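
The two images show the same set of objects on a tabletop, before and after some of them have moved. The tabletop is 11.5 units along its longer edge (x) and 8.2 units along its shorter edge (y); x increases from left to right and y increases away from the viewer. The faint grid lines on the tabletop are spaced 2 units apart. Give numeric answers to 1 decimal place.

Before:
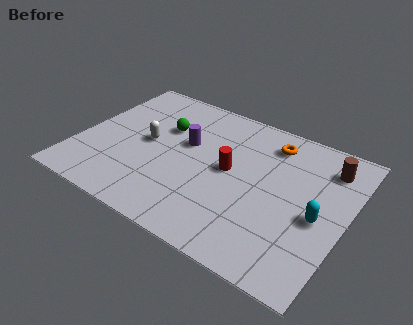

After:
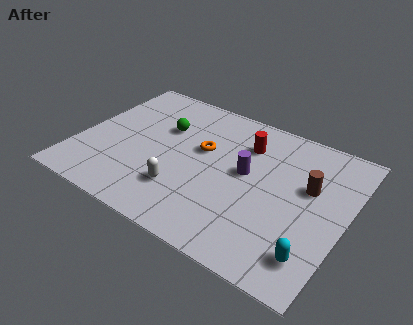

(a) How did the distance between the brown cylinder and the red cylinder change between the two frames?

-1.4

The distance was about 4.5 in the first image and 3.1 in the second, so they moved 1.4 units closer together.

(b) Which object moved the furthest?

the orange torus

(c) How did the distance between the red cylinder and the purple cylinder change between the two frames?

-0.5

They were about 2.1 units apart before and 1.6 after — 0.5 units closer together.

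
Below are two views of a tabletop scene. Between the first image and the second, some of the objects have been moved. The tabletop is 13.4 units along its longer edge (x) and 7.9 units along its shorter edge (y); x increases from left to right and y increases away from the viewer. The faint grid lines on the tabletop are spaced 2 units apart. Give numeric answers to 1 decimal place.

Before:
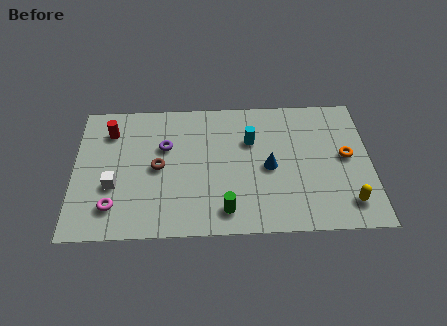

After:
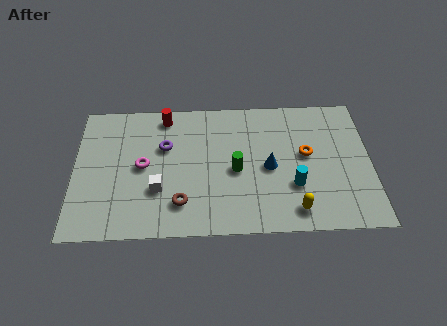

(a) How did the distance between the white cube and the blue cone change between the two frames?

-1.9

The distance was about 7.0 in the first image and 5.1 in the second, so they moved 1.9 units closer together.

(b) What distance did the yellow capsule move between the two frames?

2.4

From (12.3, 1.5) to (9.9, 1.2), the yellow capsule covered √(2.4² + 0.3²) ≈ 2.4 units.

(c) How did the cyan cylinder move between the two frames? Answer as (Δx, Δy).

(1.9, -2.7)

The cyan cylinder was at about (8.0, 5.3) and moved to about (9.9, 2.6).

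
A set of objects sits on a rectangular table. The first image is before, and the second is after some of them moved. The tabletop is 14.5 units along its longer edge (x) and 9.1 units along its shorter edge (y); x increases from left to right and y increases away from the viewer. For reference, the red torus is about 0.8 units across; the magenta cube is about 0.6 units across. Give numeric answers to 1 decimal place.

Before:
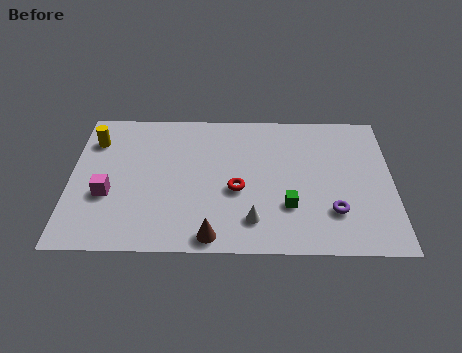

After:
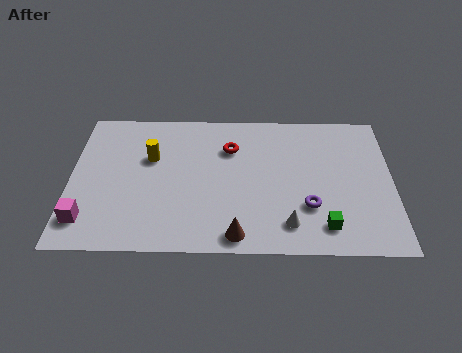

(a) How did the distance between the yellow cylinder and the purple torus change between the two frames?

-4.0

The distance was about 11.7 in the first image and 7.7 in the second, so they moved 4.0 units closer together.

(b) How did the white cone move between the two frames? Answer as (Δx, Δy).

(1.6, -0.2)

The white cone was at about (8.2, 1.9) and moved to about (9.8, 1.7).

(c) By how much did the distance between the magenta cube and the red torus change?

+2.1

They were about 5.8 units apart before and 7.9 after — 2.1 units further apart.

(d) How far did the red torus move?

2.7

The red torus was near (7.5, 3.8) before and (7.2, 6.5) after, so it travelled √(0.3² + 2.7²) ≈ 2.7 units.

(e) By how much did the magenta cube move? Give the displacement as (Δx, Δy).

(-0.9, -1.6)

From the two frames, the magenta cube sits at roughly (1.7, 3.4) before and (0.8, 1.8) after.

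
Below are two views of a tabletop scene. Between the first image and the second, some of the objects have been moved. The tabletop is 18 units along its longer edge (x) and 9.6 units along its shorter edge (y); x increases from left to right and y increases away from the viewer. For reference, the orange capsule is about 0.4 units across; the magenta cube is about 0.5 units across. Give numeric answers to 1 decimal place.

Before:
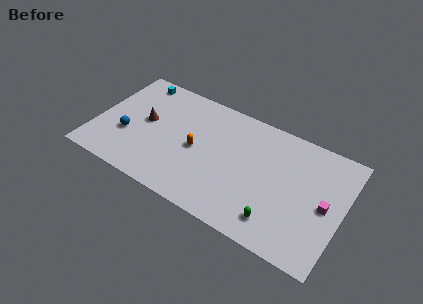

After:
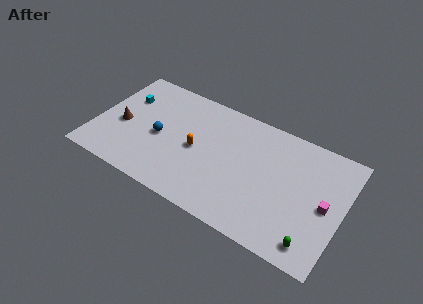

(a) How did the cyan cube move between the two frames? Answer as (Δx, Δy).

(-0.5, -1.9)

From the two frames, the cyan cube sits at roughly (2.3, 8.5) before and (1.8, 6.6) after.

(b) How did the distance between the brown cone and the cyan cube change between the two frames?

-1.1

Before: roughly 3.5 units apart; after: 2.4. That's 1.1 units closer together.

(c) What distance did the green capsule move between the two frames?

2.6

The green capsule was near (13.7, 1.8) before and (16.3, 1.4) after, so it travelled √(2.6² + 0.4²) ≈ 2.6 units.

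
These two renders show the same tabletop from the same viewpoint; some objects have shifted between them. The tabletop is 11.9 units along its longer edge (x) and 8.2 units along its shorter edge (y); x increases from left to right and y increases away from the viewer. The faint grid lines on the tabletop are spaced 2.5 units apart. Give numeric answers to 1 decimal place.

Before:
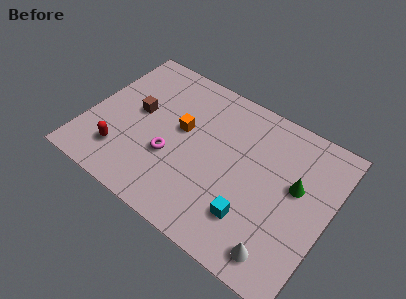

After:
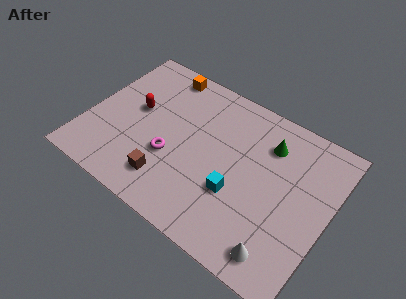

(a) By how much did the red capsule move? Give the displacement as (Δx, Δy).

(0.2, 2.7)

The red capsule was at about (2.0, 1.9) and moved to about (2.2, 4.6).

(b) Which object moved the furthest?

the brown cube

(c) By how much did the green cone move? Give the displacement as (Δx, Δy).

(-1.6, 1.4)

The green cone was at about (10.2, 4.8) and moved to about (8.6, 6.2).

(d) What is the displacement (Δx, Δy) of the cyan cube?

(-0.9, 0.8)

The cyan cube was at about (8.5, 2.1) and moved to about (7.6, 2.9).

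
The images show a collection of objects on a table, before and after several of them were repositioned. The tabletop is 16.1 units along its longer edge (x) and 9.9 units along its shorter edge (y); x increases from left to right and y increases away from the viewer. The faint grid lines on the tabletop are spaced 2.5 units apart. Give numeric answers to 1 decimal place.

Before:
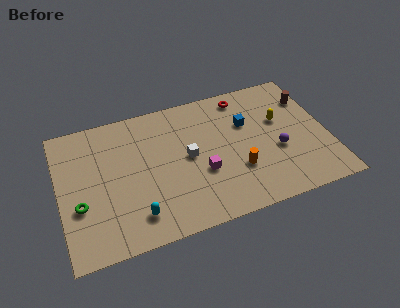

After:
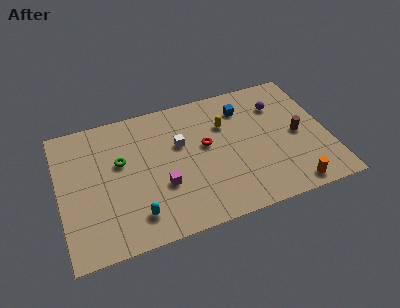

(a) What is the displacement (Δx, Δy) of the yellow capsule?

(-3.3, 0.7)

From the two frames, the yellow capsule sits at roughly (13.4, 6.1) before and (10.1, 6.8) after.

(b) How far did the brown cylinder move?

2.8

The brown cylinder was near (15.3, 7.3) before and (14.3, 4.7) after, so it travelled √(1.0² + 2.6²) ≈ 2.8 units.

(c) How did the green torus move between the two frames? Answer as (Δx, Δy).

(2.6, 2.4)

From the two frames, the green torus sits at roughly (1.1, 3.6) before and (3.7, 6.0) after.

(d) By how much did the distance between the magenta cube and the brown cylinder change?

+0.6

They were about 7.8 units apart before and 8.4 after — 0.6 units further apart.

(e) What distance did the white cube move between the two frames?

1.2

The white cube was near (7.7, 5.1) before and (7.3, 6.2) after, so it travelled √(0.4² + 1.1²) ≈ 1.2 units.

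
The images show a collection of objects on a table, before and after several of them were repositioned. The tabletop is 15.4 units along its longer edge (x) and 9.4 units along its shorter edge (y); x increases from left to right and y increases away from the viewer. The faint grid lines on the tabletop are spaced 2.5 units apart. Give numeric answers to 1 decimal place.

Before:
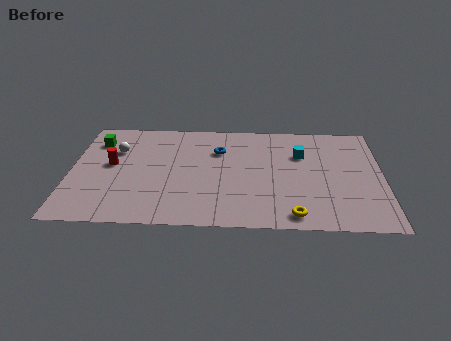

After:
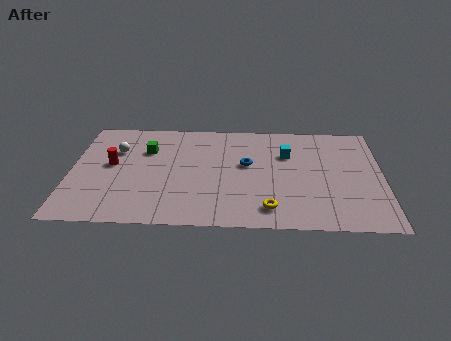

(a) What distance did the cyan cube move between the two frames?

0.7

The cyan cube was near (11.4, 6.4) before and (10.7, 6.4) after, so it travelled √(0.7² + 0.0²) ≈ 0.7 units.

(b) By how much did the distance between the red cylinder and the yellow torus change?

-1.3

They were about 9.8 units apart before and 8.5 after — 1.3 units closer together.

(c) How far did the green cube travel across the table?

2.6

The green cube was near (1.2, 7.2) before and (3.7, 6.5) after, so it travelled √(2.5² + 0.7²) ≈ 2.6 units.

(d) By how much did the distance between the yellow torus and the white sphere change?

-1.3

Before: roughly 10.3 units apart; after: 9.0. That's 1.3 units closer together.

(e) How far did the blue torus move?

1.8

The blue torus moved from about (7.3, 6.6) to (8.7, 5.4), a distance of √(1.4² + 1.2²) ≈ 1.8.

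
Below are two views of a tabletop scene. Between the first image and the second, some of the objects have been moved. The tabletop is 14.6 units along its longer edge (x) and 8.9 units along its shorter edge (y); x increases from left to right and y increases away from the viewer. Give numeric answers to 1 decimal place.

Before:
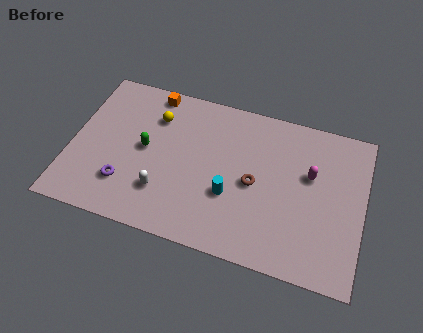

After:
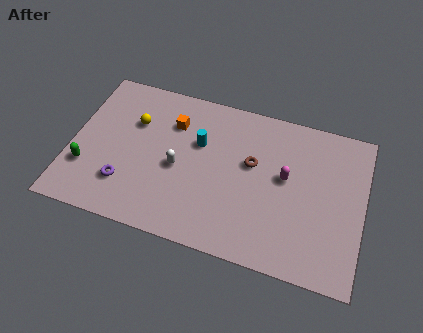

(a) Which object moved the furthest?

the green capsule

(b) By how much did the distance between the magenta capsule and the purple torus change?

-1.3

The distance was about 9.6 in the first image and 8.3 in the second, so they moved 1.3 units closer together.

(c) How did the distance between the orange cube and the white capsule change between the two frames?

-3.2

The distance was about 5.7 in the first image and 2.5 in the second, so they moved 3.2 units closer together.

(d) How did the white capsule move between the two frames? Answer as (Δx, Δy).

(0.6, 1.6)

From the two frames, the white capsule sits at roughly (4.8, 2.4) before and (5.4, 4.0) after.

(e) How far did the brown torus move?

1.1

The brown torus moved from about (9.2, 4.2) to (9.0, 5.3), a distance of √(0.2² + 1.1²) ≈ 1.1.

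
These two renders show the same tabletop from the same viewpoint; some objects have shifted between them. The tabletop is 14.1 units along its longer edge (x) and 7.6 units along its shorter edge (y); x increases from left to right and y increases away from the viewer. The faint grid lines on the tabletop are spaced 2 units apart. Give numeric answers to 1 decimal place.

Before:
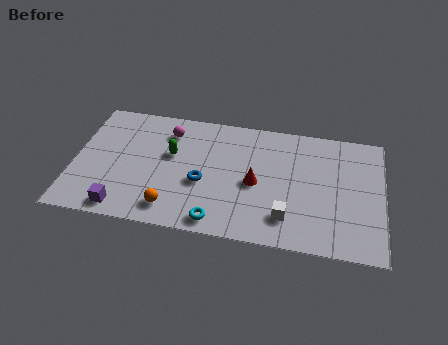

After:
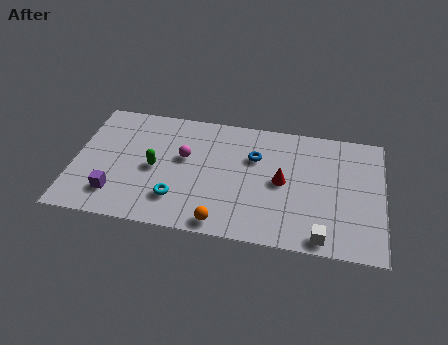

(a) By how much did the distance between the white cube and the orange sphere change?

-0.7

Before: roughly 5.2 units apart; after: 4.5. That's 0.7 units closer together.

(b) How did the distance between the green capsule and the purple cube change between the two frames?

-1.7

Before: roughly 4.2 units apart; after: 2.5. That's 1.7 units closer together.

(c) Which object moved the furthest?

the blue torus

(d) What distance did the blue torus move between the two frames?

3.0

The blue torus moved from about (5.9, 3.1) to (8.2, 5.1), a distance of √(2.3² + 2.0²) ≈ 3.0.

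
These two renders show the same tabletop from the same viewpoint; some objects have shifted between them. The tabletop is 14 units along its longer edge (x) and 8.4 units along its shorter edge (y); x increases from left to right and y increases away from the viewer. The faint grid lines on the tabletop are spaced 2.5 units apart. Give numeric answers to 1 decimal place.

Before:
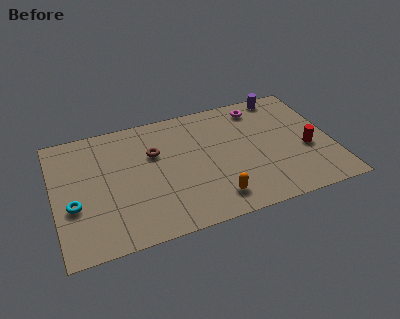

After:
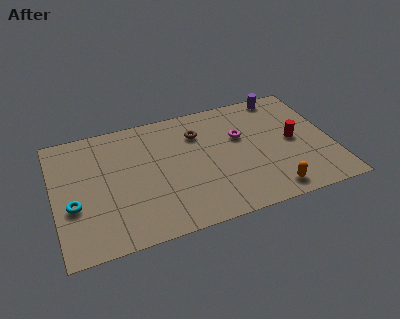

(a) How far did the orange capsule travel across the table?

2.8

The orange capsule moved from about (7.8, 1.5) to (10.6, 1.1), a distance of √(2.8² + 0.4²) ≈ 2.8.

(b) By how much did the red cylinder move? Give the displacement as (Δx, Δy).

(-0.6, 0.8)

The red cylinder was at about (12.7, 3.4) and moved to about (12.1, 4.2).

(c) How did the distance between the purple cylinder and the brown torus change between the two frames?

-2.4

Before: roughly 7.1 units apart; after: 4.7. That's 2.4 units closer together.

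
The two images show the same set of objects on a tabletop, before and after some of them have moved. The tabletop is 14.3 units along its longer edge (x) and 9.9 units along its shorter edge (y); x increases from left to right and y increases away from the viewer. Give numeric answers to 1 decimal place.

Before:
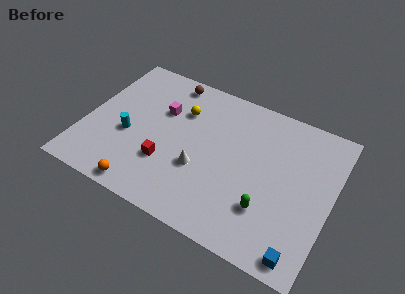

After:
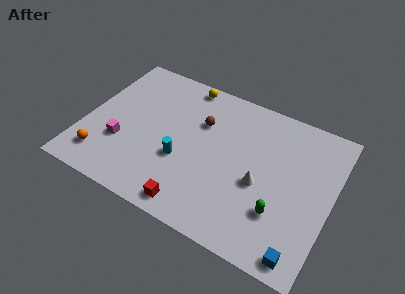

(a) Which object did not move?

the blue cube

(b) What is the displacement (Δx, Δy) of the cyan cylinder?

(3.2, -0.3)

The cyan cylinder was at about (2.6, 4.0) and moved to about (5.8, 3.7).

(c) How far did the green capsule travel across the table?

0.7

From (10.9, 2.8) to (11.6, 2.9), the green capsule covered √(0.7² + 0.1²) ≈ 0.7 units.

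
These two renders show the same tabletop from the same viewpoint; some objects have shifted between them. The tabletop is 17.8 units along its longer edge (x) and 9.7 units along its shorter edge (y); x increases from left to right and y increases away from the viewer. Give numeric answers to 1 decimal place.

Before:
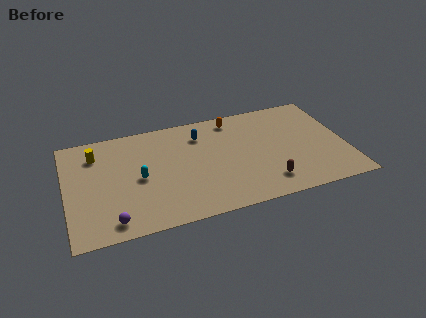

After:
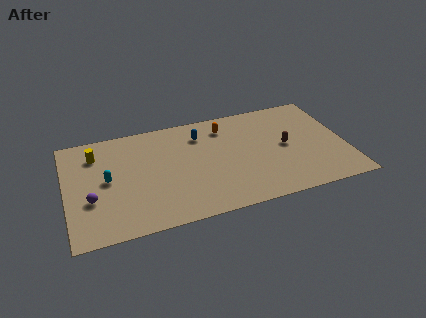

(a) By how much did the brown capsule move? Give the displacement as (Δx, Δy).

(1.5, 3.0)

The brown capsule was at about (12.5, 1.9) and moved to about (14.0, 4.9).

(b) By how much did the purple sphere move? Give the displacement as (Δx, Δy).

(-1.2, 2.2)

From the two frames, the purple sphere sits at roughly (2.7, 1.3) before and (1.5, 3.5) after.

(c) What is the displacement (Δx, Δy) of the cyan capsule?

(-2.0, 0.4)

The cyan capsule was at about (4.6, 4.6) and moved to about (2.6, 5.0).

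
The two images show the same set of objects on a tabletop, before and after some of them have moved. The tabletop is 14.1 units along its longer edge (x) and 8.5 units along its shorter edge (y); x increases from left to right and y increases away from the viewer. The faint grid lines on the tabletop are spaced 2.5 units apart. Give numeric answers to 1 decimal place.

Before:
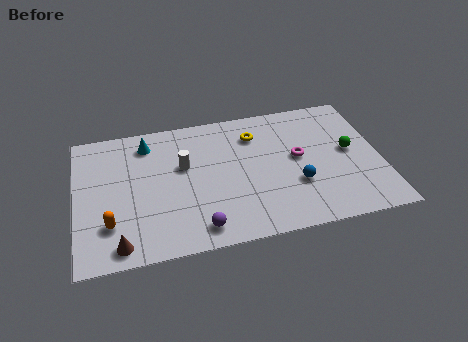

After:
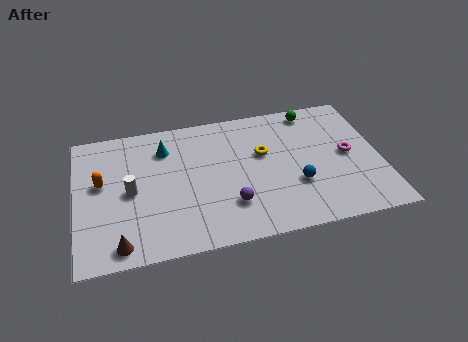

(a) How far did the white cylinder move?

2.7

The white cylinder was near (5.0, 5.2) before and (2.5, 4.1) after, so it travelled √(2.5² + 1.1²) ≈ 2.7 units.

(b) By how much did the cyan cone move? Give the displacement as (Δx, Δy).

(0.8, -0.5)

From the two frames, the cyan cone sits at roughly (3.4, 7.0) before and (4.2, 6.5) after.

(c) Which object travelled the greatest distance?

the green sphere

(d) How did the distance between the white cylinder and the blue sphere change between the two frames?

+2.1

The distance was about 5.6 in the first image and 7.7 in the second, so they moved 2.1 units further apart.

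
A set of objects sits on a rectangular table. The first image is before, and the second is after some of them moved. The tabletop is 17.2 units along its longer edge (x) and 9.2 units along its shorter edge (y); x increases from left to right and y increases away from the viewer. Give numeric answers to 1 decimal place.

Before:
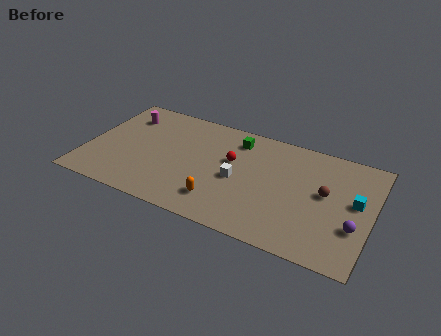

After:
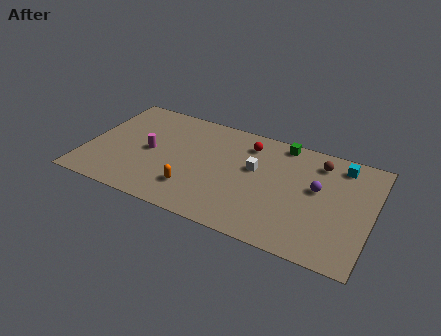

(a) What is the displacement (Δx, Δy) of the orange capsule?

(-1.7, 0.3)

The orange capsule was at about (8.4, 2.0) and moved to about (6.7, 2.3).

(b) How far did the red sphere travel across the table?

2.0

From (8.7, 5.6) to (9.5, 7.4), the red sphere covered √(0.8² + 1.8²) ≈ 2.0 units.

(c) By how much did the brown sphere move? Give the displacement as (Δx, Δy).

(-0.6, 2.4)

The brown sphere started near (14.4, 5.1) and ended near (13.8, 7.5).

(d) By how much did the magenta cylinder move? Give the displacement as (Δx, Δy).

(1.9, -2.6)

The magenta cylinder was at about (1.9, 7.1) and moved to about (3.8, 4.5).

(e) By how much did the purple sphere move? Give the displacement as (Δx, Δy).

(-2.4, 2.2)

The purple sphere started near (16.3, 3.1) and ended near (13.9, 5.3).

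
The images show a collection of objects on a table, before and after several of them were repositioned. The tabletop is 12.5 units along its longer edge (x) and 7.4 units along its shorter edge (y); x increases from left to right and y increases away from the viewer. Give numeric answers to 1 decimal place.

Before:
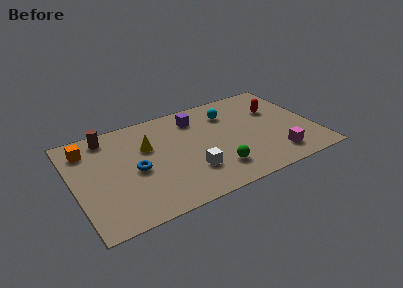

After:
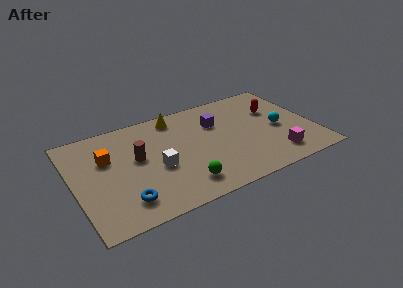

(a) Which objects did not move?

the red capsule and the magenta cube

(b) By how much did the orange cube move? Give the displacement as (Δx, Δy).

(0.9, -1.1)

From the two frames, the orange cube sits at roughly (0.9, 5.9) before and (1.8, 4.8) after.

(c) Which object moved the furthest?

the cyan sphere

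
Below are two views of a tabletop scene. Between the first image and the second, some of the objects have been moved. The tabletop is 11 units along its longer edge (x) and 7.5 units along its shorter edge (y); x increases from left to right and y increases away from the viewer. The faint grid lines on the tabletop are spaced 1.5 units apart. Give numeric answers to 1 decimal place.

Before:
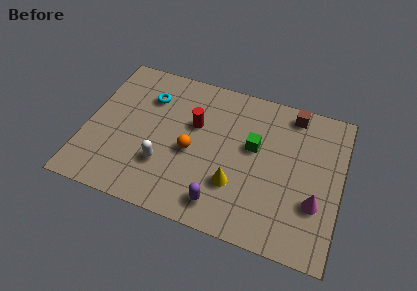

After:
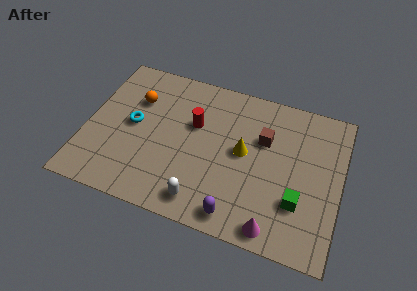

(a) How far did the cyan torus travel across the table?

1.7

From (2.5, 5.5) to (2.0, 3.9), the cyan torus covered √(0.5² + 1.6²) ≈ 1.7 units.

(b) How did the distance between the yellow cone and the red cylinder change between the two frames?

-0.8

Before: roughly 3.1 units apart; after: 2.3. That's 0.8 units closer together.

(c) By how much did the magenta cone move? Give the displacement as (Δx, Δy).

(-1.6, -1.7)

The magenta cone started near (10.0, 2.5) and ended near (8.4, 0.8).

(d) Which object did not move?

the red cylinder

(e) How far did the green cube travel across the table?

3.0

The green cube moved from about (7.2, 4.4) to (9.3, 2.3), a distance of √(2.1² + 2.1²) ≈ 3.0.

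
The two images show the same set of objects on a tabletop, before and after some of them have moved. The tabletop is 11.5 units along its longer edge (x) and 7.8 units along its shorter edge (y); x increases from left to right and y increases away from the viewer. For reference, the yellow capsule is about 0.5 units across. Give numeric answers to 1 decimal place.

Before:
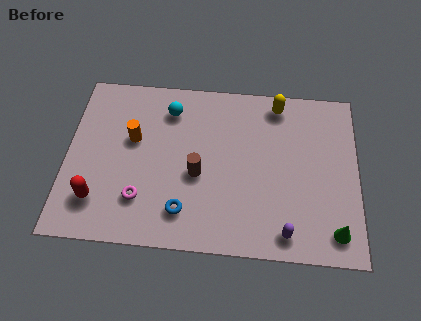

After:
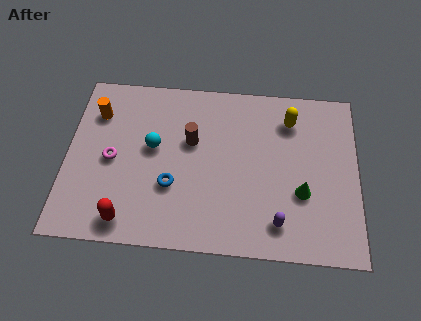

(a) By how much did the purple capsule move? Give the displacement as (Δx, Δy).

(-0.3, 0.4)

The purple capsule was at about (8.7, 1.0) and moved to about (8.4, 1.4).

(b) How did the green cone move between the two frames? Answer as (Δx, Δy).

(-1.3, 1.6)

From the two frames, the green cone sits at roughly (10.6, 1.2) before and (9.3, 2.8) after.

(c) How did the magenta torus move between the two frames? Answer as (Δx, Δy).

(-1.2, 1.7)

The magenta torus was at about (3.0, 2.0) and moved to about (1.8, 3.7).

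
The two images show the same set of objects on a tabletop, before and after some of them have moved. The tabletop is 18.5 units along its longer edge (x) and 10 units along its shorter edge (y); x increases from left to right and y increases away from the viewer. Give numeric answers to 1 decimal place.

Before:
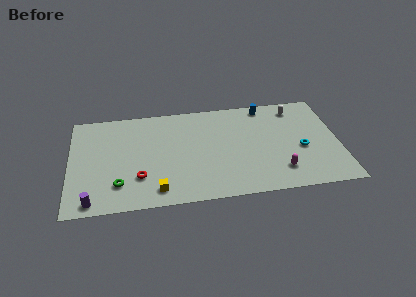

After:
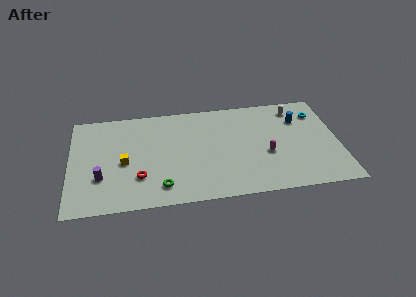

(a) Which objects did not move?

the white capsule and the red torus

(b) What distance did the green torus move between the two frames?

3.0

From (3.3, 2.4) to (6.2, 1.8), the green torus covered √(2.9² + 0.6²) ≈ 3.0 units.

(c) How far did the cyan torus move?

3.7

The cyan torus moved from about (15.9, 4.2) to (17.2, 7.7), a distance of √(1.3² + 3.5²) ≈ 3.7.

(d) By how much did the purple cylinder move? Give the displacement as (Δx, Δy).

(0.6, 2.2)

The purple cylinder started near (1.5, 1.0) and ended near (2.1, 3.2).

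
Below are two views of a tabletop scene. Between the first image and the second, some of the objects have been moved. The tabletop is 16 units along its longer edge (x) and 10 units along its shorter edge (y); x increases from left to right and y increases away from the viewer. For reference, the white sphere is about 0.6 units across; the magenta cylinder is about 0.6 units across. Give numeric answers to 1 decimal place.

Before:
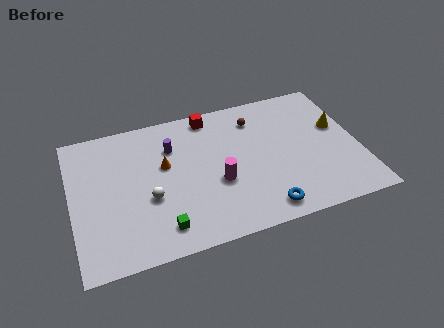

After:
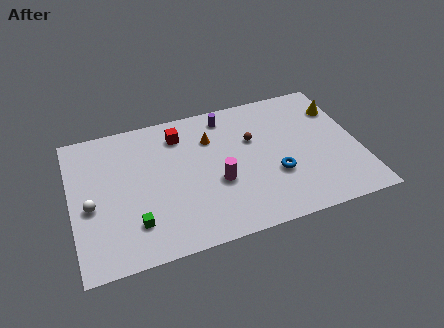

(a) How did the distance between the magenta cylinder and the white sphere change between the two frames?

+3.2

The distance was about 3.8 in the first image and 7.0 in the second, so they moved 3.2 units further apart.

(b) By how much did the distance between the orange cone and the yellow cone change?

-2.5

Before: roughly 9.8 units apart; after: 7.3. That's 2.5 units closer together.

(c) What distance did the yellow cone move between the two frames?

1.4

The yellow cone was near (15.0, 6.0) before and (15.2, 7.4) after, so it travelled √(0.2² + 1.4²) ≈ 1.4 units.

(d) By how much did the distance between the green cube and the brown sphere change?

-0.5

The distance was about 8.5 in the first image and 8.0 in the second, so they moved 0.5 units closer together.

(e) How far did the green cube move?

1.6

The green cube moved from about (4.7, 1.7) to (3.3, 2.4), a distance of √(1.4² + 0.7²) ≈ 1.6.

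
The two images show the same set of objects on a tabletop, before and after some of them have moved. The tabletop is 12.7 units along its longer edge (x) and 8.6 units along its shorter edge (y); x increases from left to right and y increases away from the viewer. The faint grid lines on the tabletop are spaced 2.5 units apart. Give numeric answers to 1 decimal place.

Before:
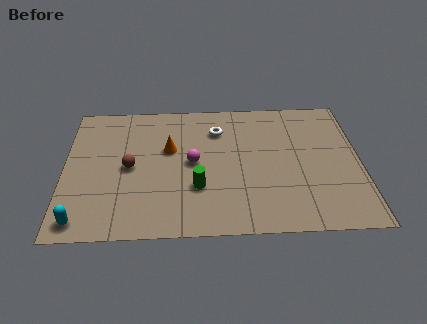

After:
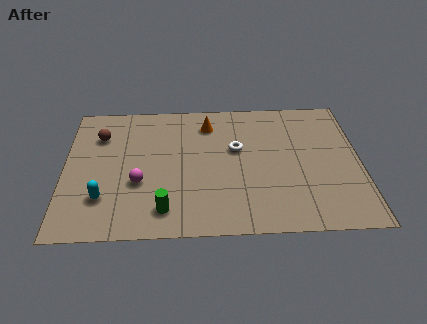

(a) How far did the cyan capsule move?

1.6

From (0.8, 1.0) to (1.7, 2.3), the cyan capsule covered √(0.9² + 1.3²) ≈ 1.6 units.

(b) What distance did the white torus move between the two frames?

1.5

The white torus was near (6.6, 6.5) before and (7.4, 5.2) after, so it travelled √(0.8² + 1.3²) ≈ 1.5 units.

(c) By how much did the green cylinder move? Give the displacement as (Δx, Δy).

(-1.4, -1.3)

The green cylinder started near (5.7, 2.8) and ended near (4.3, 1.5).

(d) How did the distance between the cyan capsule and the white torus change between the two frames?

-1.6

Before: roughly 8.0 units apart; after: 6.4. That's 1.6 units closer together.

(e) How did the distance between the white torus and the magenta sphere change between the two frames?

+2.3

Before: roughly 2.4 units apart; after: 4.7. That's 2.3 units further apart.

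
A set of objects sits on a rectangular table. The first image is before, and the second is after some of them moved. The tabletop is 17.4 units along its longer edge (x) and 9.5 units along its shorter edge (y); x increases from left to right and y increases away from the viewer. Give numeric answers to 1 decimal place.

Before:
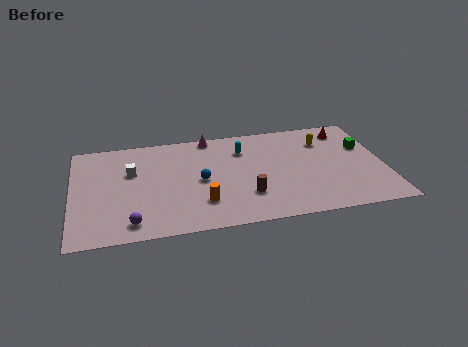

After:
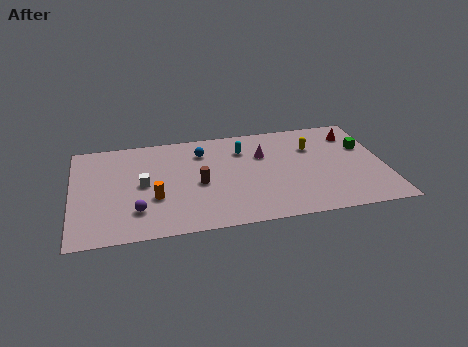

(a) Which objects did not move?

the cyan capsule and the green cube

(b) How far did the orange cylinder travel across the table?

2.8

From (7.1, 2.5) to (4.5, 3.4), the orange cylinder covered √(2.6² + 0.9²) ≈ 2.8 units.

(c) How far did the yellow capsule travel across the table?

0.9

The yellow capsule was near (14.2, 7.1) before and (13.5, 6.6) after, so it travelled √(0.7² + 0.5²) ≈ 0.9 units.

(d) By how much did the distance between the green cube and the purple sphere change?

-0.6

Before: roughly 14.0 units apart; after: 13.4. That's 0.6 units closer together.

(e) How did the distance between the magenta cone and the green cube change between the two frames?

-3.3

The distance was about 9.0 in the first image and 5.7 in the second, so they moved 3.3 units closer together.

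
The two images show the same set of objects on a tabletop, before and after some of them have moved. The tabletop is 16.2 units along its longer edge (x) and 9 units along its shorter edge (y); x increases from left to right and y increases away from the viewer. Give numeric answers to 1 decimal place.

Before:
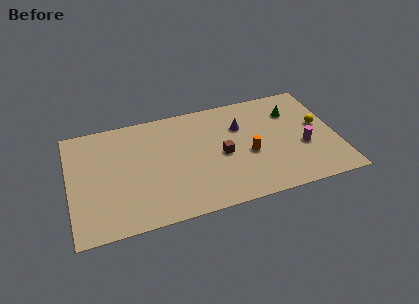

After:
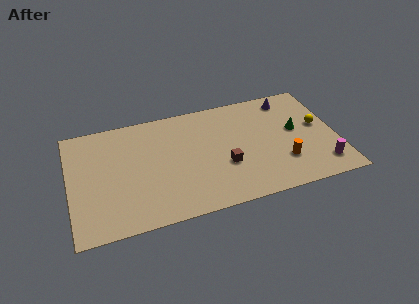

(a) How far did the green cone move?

1.6

The green cone moved from about (13.7, 6.6) to (13.8, 5.0), a distance of √(0.1² + 1.6²) ≈ 1.6.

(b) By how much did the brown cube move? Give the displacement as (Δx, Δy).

(0.1, -0.9)

From the two frames, the brown cube sits at roughly (9.2, 4.2) before and (9.3, 3.3) after.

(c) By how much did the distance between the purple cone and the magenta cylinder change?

+1.7

Before: roughly 4.5 units apart; after: 6.2. That's 1.7 units further apart.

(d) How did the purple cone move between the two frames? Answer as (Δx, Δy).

(3.1, 1.5)

The purple cone started near (10.5, 6.2) and ended near (13.6, 7.7).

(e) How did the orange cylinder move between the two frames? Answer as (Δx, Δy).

(2.0, -1.2)

The orange cylinder was at about (10.8, 3.8) and moved to about (12.8, 2.6).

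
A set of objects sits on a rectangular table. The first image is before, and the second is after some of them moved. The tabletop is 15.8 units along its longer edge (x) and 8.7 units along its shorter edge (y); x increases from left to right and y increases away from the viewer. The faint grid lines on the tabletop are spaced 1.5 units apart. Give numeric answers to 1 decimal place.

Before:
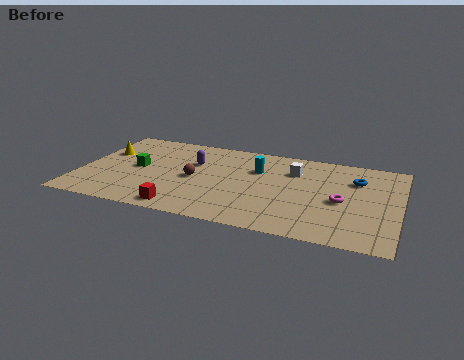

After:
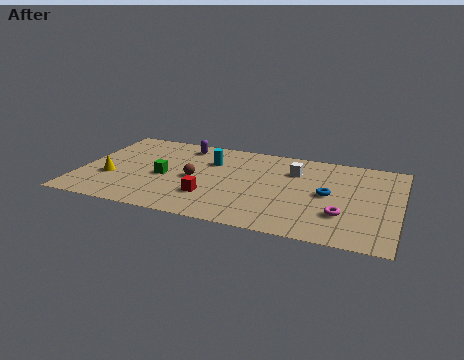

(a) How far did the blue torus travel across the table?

2.2

The blue torus was near (13.6, 6.2) before and (12.3, 4.4) after, so it travelled √(1.3² + 1.8²) ≈ 2.2 units.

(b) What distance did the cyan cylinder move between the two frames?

2.4

The cyan cylinder was near (8.7, 5.9) before and (6.3, 6.1) after, so it travelled √(2.4² + 0.2²) ≈ 2.4 units.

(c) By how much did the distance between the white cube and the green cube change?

-1.2

The distance was about 7.9 in the first image and 6.7 in the second, so they moved 1.2 units closer together.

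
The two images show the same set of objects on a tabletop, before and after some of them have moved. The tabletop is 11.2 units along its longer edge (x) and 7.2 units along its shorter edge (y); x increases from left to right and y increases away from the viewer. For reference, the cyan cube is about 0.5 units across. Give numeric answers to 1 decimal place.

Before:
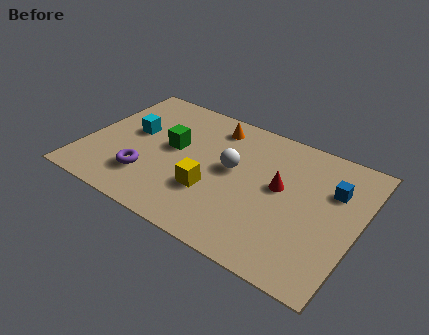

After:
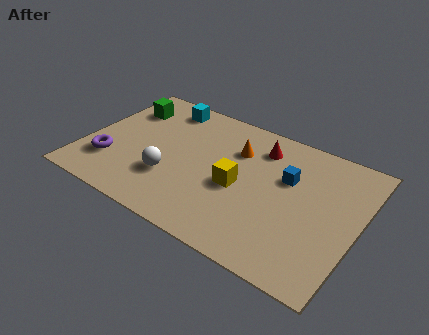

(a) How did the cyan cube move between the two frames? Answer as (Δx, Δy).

(0.9, 2.1)

From the two frames, the cyan cube sits at roughly (1.8, 4.1) before and (2.7, 6.2) after.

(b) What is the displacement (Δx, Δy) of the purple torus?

(-1.6, 0.1)

The purple torus was at about (2.8, 1.9) and moved to about (1.2, 2.0).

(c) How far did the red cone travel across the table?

2.0

From (8.0, 4.0) to (6.9, 5.7), the red cone covered √(1.1² + 1.7²) ≈ 2.0 units.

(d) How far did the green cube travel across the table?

2.7

The green cube moved from about (3.5, 4.0) to (1.2, 5.4), a distance of √(2.3² + 1.4²) ≈ 2.7.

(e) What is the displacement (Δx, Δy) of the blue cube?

(-1.8, -0.3)

The blue cube started near (10.0, 4.9) and ended near (8.2, 4.6).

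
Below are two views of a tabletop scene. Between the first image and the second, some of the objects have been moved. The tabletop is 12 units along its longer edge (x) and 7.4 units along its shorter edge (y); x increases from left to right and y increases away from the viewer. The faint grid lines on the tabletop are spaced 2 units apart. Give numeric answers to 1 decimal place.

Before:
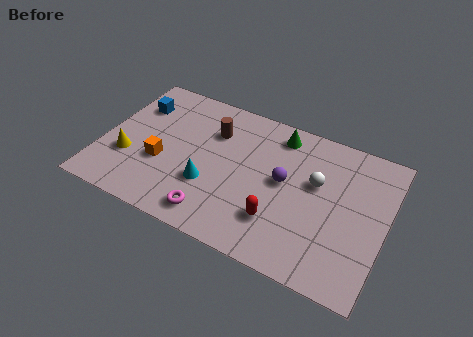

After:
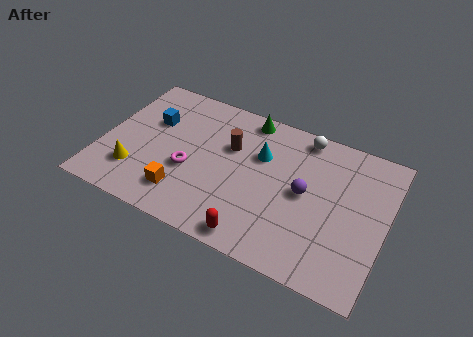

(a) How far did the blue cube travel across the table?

1.0

The blue cube moved from about (1.1, 5.4) to (1.9, 4.8), a distance of √(0.8² + 0.6²) ≈ 1.0.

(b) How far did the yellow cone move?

0.7

The yellow cone moved from about (1.2, 2.5) to (1.6, 1.9), a distance of √(0.4² + 0.6²) ≈ 0.7.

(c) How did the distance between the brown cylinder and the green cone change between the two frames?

-1.0

Before: roughly 2.9 units apart; after: 1.9. That's 1.0 units closer together.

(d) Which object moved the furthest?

the cyan cone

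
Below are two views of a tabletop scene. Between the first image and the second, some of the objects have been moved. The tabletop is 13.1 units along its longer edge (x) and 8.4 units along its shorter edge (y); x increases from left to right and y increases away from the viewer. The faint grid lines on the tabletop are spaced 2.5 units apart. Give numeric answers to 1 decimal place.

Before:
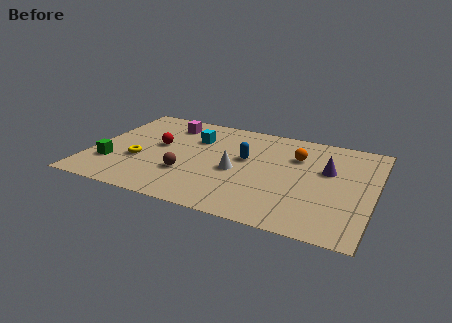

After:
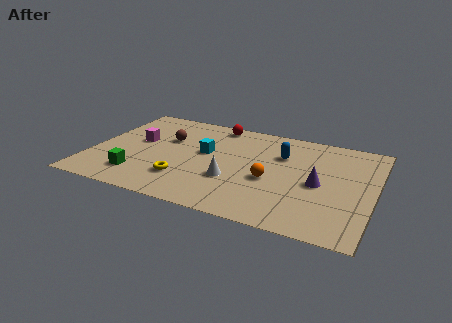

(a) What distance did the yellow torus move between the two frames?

2.4

The yellow torus was near (2.3, 3.1) before and (4.5, 2.2) after, so it travelled √(2.2² + 0.9²) ≈ 2.4 units.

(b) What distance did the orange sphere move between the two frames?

2.6

From (9.4, 5.9) to (8.4, 3.5), the orange sphere covered √(1.0² + 2.4²) ≈ 2.6 units.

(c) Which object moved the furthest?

the red sphere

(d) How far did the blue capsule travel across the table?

1.8

From (7.1, 4.9) to (8.7, 5.8), the blue capsule covered √(1.6² + 0.9²) ≈ 1.8 units.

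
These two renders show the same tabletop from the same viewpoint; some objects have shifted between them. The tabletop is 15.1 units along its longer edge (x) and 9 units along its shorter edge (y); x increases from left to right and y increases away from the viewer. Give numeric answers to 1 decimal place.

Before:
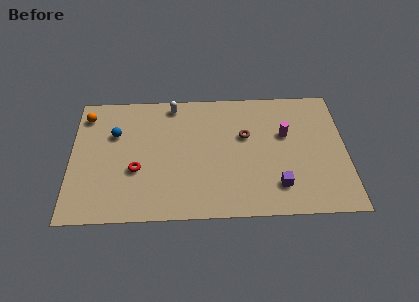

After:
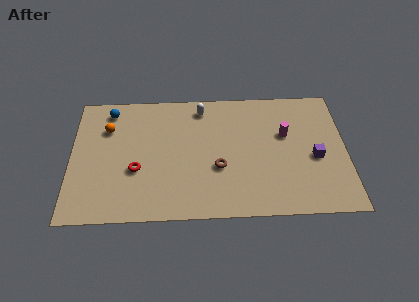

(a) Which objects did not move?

the magenta cylinder and the red torus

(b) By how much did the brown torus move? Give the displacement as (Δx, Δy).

(-1.5, -2.2)

The brown torus was at about (9.6, 5.6) and moved to about (8.1, 3.4).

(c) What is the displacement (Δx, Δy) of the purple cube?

(2.1, 1.9)

From the two frames, the purple cube sits at roughly (11.3, 2.0) before and (13.4, 3.9) after.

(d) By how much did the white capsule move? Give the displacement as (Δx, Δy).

(1.6, -0.3)

From the two frames, the white capsule sits at roughly (5.6, 8.0) before and (7.2, 7.7) after.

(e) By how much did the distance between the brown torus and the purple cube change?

+1.3

They were about 4.0 units apart before and 5.3 after — 1.3 units further apart.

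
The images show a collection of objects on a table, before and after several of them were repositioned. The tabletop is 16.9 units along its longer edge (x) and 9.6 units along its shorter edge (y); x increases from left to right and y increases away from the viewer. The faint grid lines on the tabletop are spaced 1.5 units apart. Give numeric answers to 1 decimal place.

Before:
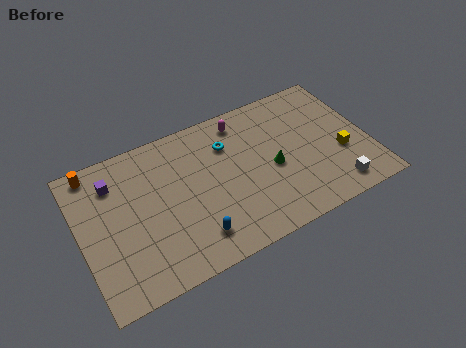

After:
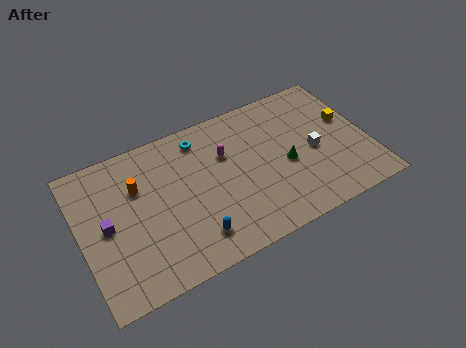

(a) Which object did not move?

the blue capsule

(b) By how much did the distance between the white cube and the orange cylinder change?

-4.7

The distance was about 15.1 in the first image and 10.4 in the second, so they moved 4.7 units closer together.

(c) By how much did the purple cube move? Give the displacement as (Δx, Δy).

(-0.7, -2.6)

From the two frames, the purple cube sits at roughly (2.2, 7.4) before and (1.5, 4.8) after.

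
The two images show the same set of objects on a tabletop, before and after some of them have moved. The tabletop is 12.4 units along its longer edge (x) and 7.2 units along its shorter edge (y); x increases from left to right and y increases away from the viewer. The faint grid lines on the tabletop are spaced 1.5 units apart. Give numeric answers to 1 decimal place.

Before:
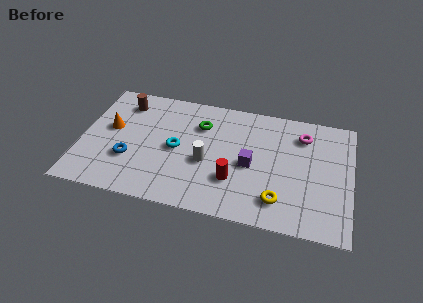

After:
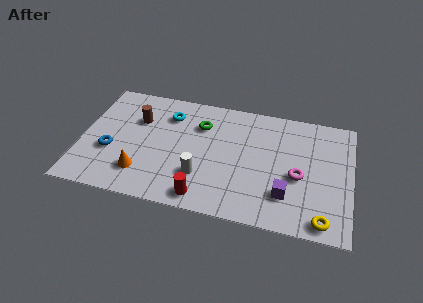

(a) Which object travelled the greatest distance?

the orange cone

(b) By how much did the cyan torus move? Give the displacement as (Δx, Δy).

(-0.5, 2.0)

From the two frames, the cyan torus sits at roughly (4.4, 3.5) before and (3.9, 5.5) after.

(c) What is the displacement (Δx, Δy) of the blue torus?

(-0.9, 0.3)

The blue torus started near (2.3, 2.4) and ended near (1.4, 2.7).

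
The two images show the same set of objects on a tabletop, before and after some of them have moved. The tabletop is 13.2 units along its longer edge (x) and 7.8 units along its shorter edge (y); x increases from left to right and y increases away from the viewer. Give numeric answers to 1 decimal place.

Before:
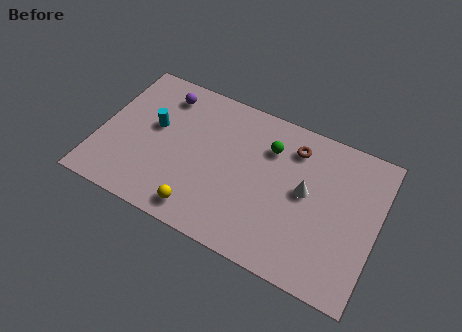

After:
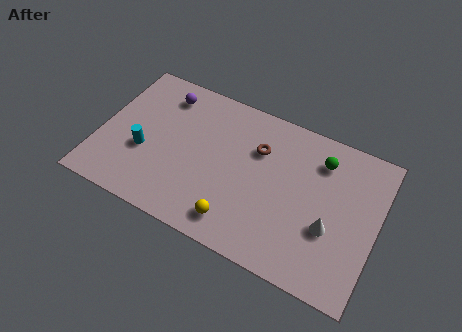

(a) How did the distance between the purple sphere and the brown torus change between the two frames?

-1.5

Before: roughly 6.3 units apart; after: 4.8. That's 1.5 units closer together.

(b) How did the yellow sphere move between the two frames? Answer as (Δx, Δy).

(1.7, 0.2)

The yellow sphere started near (5.2, 1.1) and ended near (6.9, 1.3).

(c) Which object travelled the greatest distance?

the green sphere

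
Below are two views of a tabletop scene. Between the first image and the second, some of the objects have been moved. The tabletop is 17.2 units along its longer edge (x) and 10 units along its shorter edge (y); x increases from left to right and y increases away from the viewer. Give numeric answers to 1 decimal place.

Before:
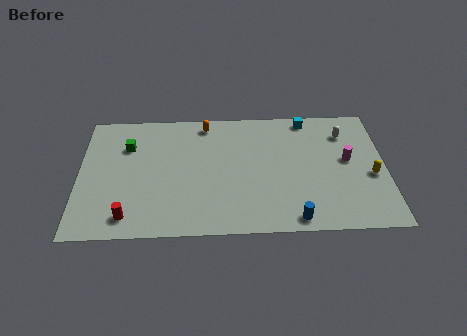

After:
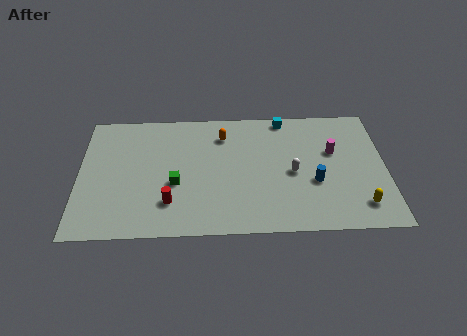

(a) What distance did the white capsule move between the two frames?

4.3

From (15.0, 7.7) to (12.0, 4.6), the white capsule covered √(3.0² + 3.1²) ≈ 4.3 units.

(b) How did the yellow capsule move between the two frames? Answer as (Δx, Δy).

(-0.7, -2.3)

The yellow capsule started near (16.4, 4.2) and ended near (15.7, 1.9).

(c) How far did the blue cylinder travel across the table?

3.0

From (12.0, 1.0) to (13.2, 3.8), the blue cylinder covered √(1.2² + 2.8²) ≈ 3.0 units.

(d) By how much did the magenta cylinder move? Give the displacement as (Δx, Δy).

(-0.8, 0.7)

From the two frames, the magenta cylinder sits at roughly (15.1, 5.5) before and (14.3, 6.2) after.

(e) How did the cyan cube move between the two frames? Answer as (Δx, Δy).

(-1.3, 0.1)

The cyan cube started near (12.9, 9.0) and ended near (11.6, 9.1).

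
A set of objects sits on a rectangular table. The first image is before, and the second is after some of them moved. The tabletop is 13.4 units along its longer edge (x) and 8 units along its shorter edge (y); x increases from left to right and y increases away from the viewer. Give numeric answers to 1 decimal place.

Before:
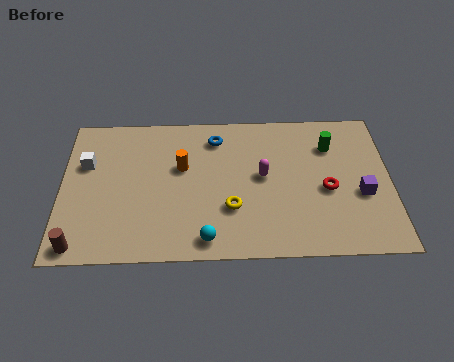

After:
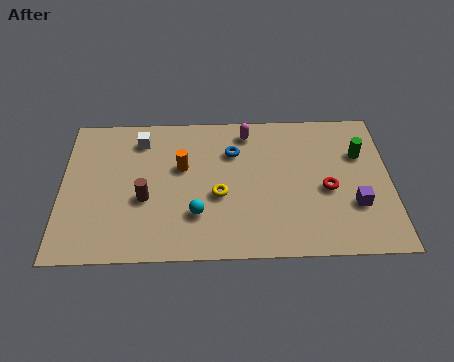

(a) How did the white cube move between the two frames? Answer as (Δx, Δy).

(2.2, 1.3)

The white cube was at about (1.0, 5.2) and moved to about (3.2, 6.5).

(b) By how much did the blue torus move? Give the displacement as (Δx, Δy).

(0.7, -0.8)

The blue torus was at about (6.3, 6.5) and moved to about (7.0, 5.7).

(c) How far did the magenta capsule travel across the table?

2.6

The magenta capsule was near (8.2, 4.3) before and (7.6, 6.8) after, so it travelled √(0.6² + 2.5²) ≈ 2.6 units.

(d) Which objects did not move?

the orange cylinder and the red torus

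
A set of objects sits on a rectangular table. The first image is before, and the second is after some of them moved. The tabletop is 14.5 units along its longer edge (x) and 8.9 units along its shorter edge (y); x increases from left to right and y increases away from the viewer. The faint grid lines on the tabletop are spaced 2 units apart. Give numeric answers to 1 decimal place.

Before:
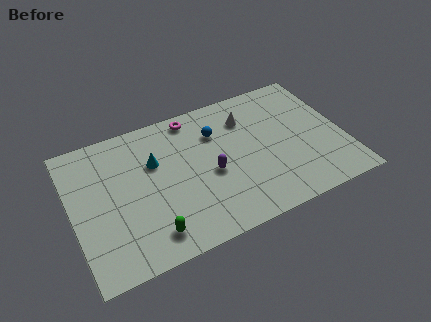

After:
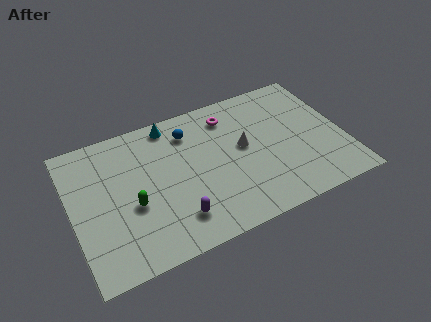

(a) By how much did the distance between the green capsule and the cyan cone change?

+0.6

The distance was about 4.4 in the first image and 5.0 in the second, so they moved 0.6 units further apart.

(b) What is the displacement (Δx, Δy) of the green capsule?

(-0.7, 2.1)

The green capsule was at about (3.8, 1.5) and moved to about (3.1, 3.6).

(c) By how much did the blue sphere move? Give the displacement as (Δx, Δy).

(-1.4, 0.6)

The blue sphere was at about (7.9, 6.4) and moved to about (6.5, 7.0).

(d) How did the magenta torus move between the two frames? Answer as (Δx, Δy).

(1.9, -0.7)

The magenta torus started near (6.8, 7.9) and ended near (8.7, 7.2).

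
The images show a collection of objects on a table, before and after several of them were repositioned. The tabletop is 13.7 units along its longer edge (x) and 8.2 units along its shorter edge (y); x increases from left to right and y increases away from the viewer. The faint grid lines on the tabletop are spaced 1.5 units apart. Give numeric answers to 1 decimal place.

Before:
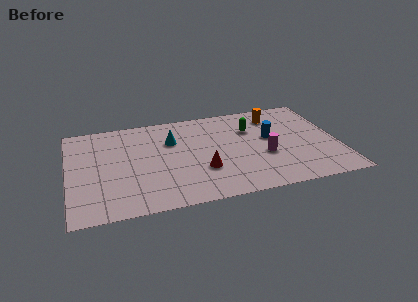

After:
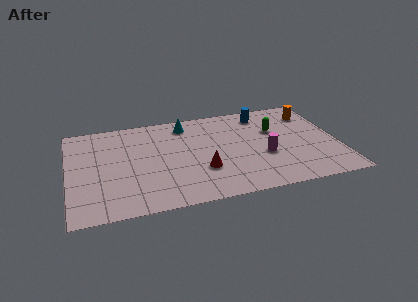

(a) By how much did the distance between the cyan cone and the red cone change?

+1.0

They were about 3.2 units apart before and 4.2 after — 1.0 units further apart.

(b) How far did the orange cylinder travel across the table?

1.9

From (10.7, 6.6) to (12.6, 6.4), the orange cylinder covered √(1.9² + 0.2²) ≈ 1.9 units.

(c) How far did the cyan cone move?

1.5

From (5.3, 5.6) to (6.1, 6.9), the cyan cone covered √(0.8² + 1.3²) ≈ 1.5 units.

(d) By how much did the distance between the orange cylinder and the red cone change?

+1.4

The distance was about 5.6 in the first image and 7.0 in the second, so they moved 1.4 units further apart.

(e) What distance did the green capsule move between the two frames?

1.3

The green capsule moved from about (9.4, 5.7) to (10.6, 5.3), a distance of √(1.2² + 0.4²) ≈ 1.3.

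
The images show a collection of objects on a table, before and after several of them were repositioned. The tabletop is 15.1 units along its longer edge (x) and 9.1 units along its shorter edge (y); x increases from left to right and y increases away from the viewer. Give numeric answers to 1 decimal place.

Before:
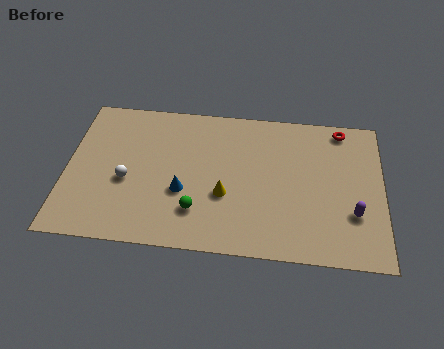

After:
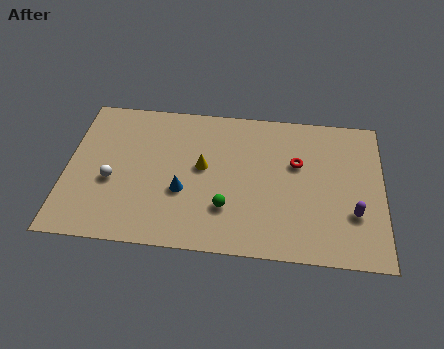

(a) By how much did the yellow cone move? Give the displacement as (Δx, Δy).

(-1.1, 1.6)

The yellow cone started near (7.6, 3.4) and ended near (6.5, 5.0).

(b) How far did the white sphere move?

0.7

The white sphere was near (2.9, 3.8) before and (2.2, 3.7) after, so it travelled √(0.7² + 0.1²) ≈ 0.7 units.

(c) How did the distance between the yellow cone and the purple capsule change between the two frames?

+1.4

They were about 6.1 units apart before and 7.5 after — 1.4 units further apart.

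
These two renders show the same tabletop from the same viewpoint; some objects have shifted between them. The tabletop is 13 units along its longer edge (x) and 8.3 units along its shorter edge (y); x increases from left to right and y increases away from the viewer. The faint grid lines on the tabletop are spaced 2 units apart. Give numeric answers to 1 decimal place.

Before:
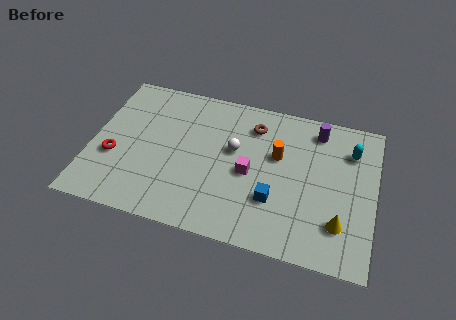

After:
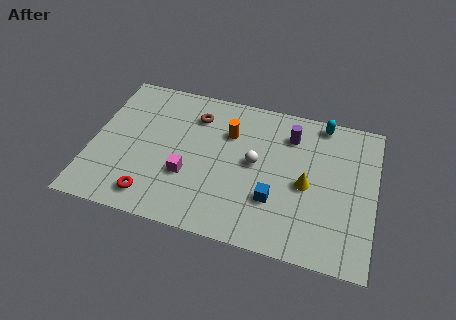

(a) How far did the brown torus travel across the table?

2.7

From (7.3, 6.5) to (4.6, 6.4), the brown torus covered √(2.7² + 0.1²) ≈ 2.7 units.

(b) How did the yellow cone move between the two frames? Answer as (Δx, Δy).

(-1.6, 1.7)

The yellow cone started near (11.5, 2.1) and ended near (9.9, 3.8).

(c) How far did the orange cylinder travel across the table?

2.4

The orange cylinder was near (8.5, 5.1) before and (6.2, 5.8) after, so it travelled √(2.3² + 0.7²) ≈ 2.4 units.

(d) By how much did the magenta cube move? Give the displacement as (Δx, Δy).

(-2.8, -0.9)

The magenta cube was at about (7.3, 3.8) and moved to about (4.5, 2.9).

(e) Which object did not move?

the blue cube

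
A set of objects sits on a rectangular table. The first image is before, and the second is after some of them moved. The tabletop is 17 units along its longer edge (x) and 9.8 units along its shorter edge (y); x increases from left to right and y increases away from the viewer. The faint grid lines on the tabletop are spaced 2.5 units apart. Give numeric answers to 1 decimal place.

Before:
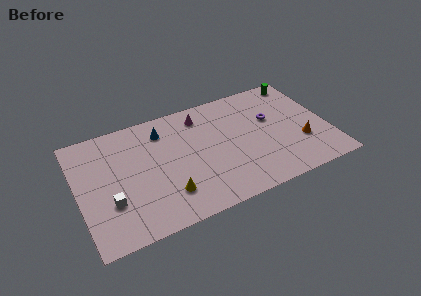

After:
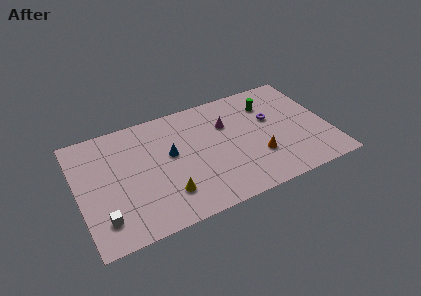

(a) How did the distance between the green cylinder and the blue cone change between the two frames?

-2.5

The distance was about 9.7 in the first image and 7.2 in the second, so they moved 2.5 units closer together.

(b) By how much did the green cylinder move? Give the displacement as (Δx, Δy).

(-2.4, -1.3)

The green cylinder was at about (15.7, 8.7) and moved to about (13.3, 7.4).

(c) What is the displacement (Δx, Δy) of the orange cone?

(-3.0, -0.1)

From the two frames, the orange cone sits at roughly (15.0, 3.2) before and (12.0, 3.1) after.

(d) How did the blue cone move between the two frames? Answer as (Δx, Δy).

(0.3, -2.2)

From the two frames, the blue cone sits at roughly (6.0, 7.8) before and (6.3, 5.6) after.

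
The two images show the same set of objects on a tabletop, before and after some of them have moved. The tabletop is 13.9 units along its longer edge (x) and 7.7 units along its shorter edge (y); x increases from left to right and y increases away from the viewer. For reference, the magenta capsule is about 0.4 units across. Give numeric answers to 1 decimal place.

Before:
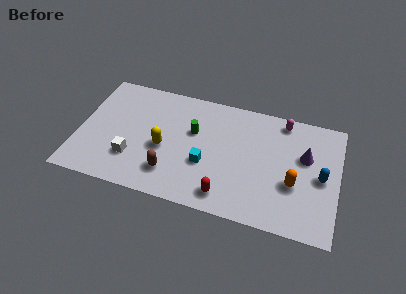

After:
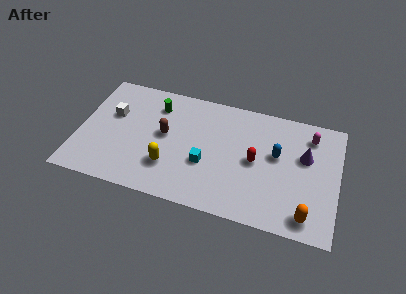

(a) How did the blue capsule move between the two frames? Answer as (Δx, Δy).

(-2.4, 0.8)

From the two frames, the blue capsule sits at roughly (13.0, 3.7) before and (10.6, 4.5) after.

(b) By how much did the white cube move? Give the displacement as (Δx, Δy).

(-1.3, 2.6)

The white cube was at about (3.0, 2.2) and moved to about (1.7, 4.8).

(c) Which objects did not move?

the purple cone and the cyan cube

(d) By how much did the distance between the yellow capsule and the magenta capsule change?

+1.2

They were about 7.1 units apart before and 8.3 after — 1.2 units further apart.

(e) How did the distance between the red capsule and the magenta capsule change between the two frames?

-2.5

They were about 6.2 units apart before and 3.7 after — 2.5 units closer together.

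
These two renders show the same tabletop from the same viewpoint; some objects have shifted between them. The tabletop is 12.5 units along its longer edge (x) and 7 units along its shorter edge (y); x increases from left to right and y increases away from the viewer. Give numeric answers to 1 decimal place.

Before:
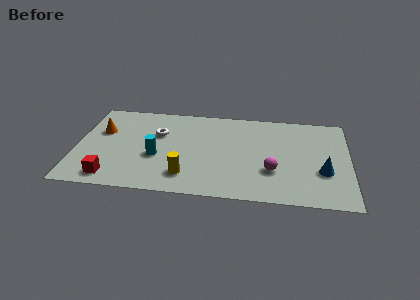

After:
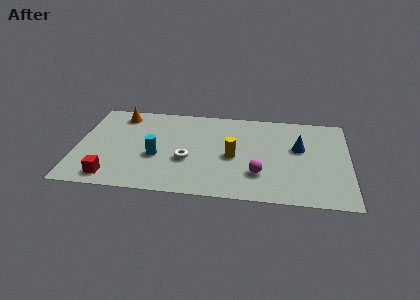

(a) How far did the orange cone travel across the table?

1.6

The orange cone was near (1.1, 4.5) before and (1.9, 5.9) after, so it travelled √(0.8² + 1.4²) ≈ 1.6 units.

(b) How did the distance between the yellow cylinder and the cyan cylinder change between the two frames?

+1.6

Before: roughly 1.9 units apart; after: 3.5. That's 1.6 units further apart.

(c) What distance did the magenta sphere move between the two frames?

0.7

From (9.0, 2.3) to (8.4, 2.0), the magenta sphere covered √(0.6² + 0.3²) ≈ 0.7 units.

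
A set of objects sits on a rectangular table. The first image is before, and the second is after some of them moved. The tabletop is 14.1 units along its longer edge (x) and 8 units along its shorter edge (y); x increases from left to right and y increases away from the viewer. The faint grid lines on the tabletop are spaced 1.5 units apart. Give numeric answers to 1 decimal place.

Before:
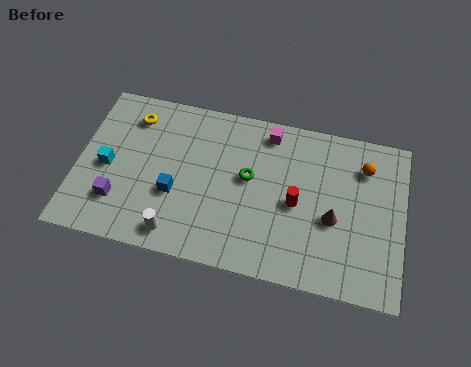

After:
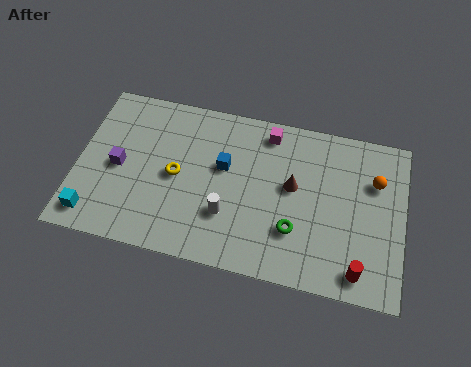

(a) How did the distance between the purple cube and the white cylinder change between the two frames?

+2.2

The distance was about 2.8 in the first image and 5.0 in the second, so they moved 2.2 units further apart.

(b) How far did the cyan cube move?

2.5

The cyan cube moved from about (1.3, 3.7) to (0.9, 1.2), a distance of √(0.4² + 2.5²) ≈ 2.5.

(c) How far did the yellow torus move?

3.3

The yellow torus moved from about (2.2, 6.4) to (4.3, 3.9), a distance of √(2.1² + 2.5²) ≈ 3.3.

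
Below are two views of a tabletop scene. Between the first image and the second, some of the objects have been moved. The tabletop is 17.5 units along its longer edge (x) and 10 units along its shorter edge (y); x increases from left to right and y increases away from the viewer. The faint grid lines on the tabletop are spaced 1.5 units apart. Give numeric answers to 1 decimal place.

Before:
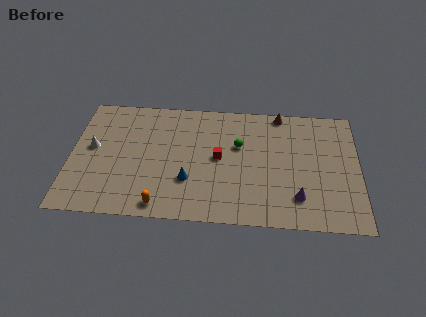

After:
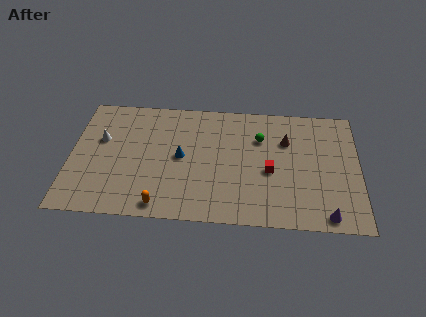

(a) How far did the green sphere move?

1.5

From (10.2, 6.3) to (11.5, 7.0), the green sphere covered √(1.3² + 0.7²) ≈ 1.5 units.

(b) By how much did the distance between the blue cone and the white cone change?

-1.3

They were about 6.3 units apart before and 5.0 after — 1.3 units closer together.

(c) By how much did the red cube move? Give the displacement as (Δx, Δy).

(3.1, -0.9)

The red cube was at about (9.0, 5.2) and moved to about (12.1, 4.3).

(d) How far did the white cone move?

0.9

From (1.3, 5.5) to (1.8, 6.2), the white cone covered √(0.5² + 0.7²) ≈ 0.9 units.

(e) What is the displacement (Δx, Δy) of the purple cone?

(1.7, -1.3)

The purple cone was at about (13.8, 2.3) and moved to about (15.5, 1.0).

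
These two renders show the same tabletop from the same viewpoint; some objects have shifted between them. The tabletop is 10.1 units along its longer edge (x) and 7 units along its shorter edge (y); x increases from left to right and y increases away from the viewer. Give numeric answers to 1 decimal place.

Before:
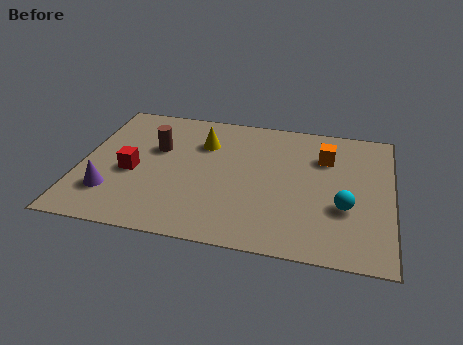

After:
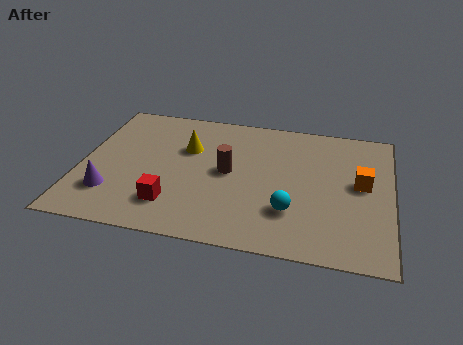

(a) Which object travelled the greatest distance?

the brown cylinder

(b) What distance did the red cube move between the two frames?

2.0

From (1.7, 3.0) to (3.1, 1.6), the red cube covered √(1.4² + 1.4²) ≈ 2.0 units.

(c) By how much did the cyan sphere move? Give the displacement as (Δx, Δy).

(-1.7, -0.5)

The cyan sphere was at about (8.6, 2.5) and moved to about (6.9, 2.0).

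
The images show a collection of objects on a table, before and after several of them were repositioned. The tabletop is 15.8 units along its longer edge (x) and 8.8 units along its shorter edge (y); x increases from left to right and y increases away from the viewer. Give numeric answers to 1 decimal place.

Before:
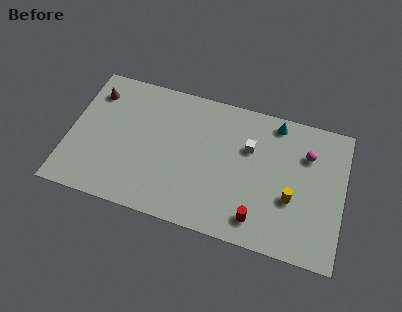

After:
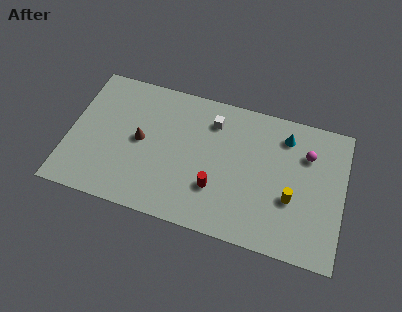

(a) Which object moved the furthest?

the brown cone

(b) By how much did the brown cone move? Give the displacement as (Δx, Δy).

(2.9, -2.4)

The brown cone was at about (1.2, 6.9) and moved to about (4.1, 4.5).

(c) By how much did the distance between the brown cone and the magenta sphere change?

-2.7

The distance was about 12.4 in the first image and 9.7 in the second, so they moved 2.7 units closer together.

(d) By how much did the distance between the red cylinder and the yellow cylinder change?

+1.8

Before: roughly 2.5 units apart; after: 4.3. That's 1.8 units further apart.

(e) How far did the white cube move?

2.5

From (10.3, 5.8) to (8.1, 6.9), the white cube covered √(2.2² + 1.1²) ≈ 2.5 units.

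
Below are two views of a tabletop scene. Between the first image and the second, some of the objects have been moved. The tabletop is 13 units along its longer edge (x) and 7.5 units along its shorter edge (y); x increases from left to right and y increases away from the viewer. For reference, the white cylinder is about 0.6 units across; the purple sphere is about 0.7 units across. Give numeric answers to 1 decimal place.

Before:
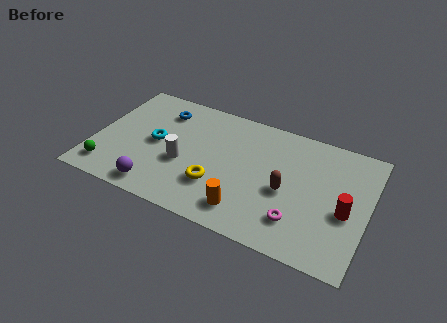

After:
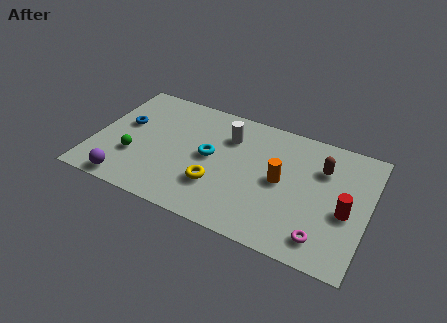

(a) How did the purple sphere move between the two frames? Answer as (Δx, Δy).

(-1.4, -0.2)

From the two frames, the purple sphere sits at roughly (3.3, 1.0) before and (1.9, 0.8) after.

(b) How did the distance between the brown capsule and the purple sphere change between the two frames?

+3.6

Before: roughly 6.3 units apart; after: 9.9. That's 3.6 units further apart.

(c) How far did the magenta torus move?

1.3

The magenta torus was near (9.9, 1.8) before and (11.1, 1.3) after, so it travelled √(1.2² + 0.5²) ≈ 1.3 units.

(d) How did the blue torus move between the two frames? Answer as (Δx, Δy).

(-1.6, -1.5)

From the two frames, the blue torus sits at roughly (2.9, 5.9) before and (1.3, 4.4) after.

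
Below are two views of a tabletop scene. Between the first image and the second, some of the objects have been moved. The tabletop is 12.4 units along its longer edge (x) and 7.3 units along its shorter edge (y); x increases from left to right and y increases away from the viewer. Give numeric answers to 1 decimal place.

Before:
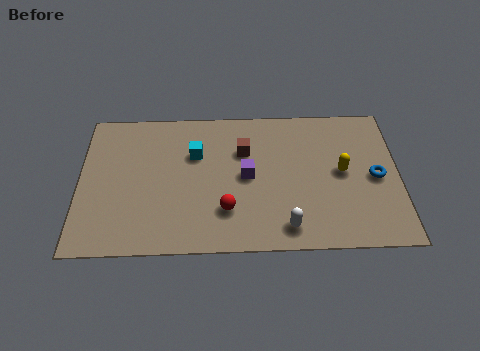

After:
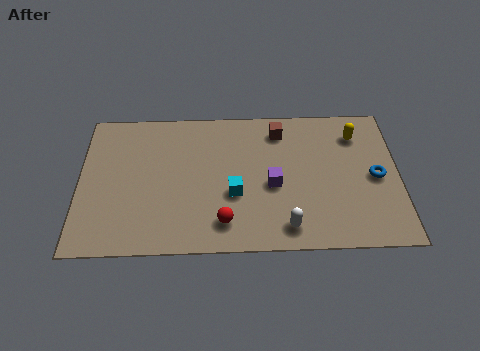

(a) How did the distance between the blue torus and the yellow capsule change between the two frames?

+1.0

Before: roughly 1.3 units apart; after: 2.3. That's 1.0 units further apart.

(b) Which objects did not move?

the blue torus and the white capsule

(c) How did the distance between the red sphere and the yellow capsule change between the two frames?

+1.9

The distance was about 4.8 in the first image and 6.7 in the second, so they moved 1.9 units further apart.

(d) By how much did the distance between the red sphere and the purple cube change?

+0.7

They were about 1.9 units apart before and 2.6 after — 0.7 units further apart.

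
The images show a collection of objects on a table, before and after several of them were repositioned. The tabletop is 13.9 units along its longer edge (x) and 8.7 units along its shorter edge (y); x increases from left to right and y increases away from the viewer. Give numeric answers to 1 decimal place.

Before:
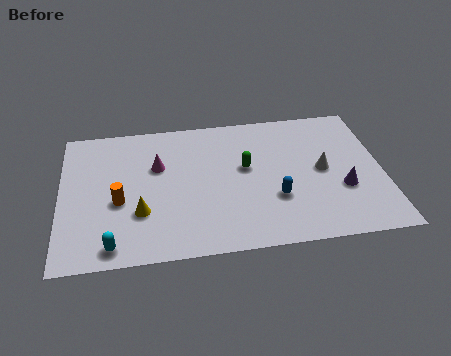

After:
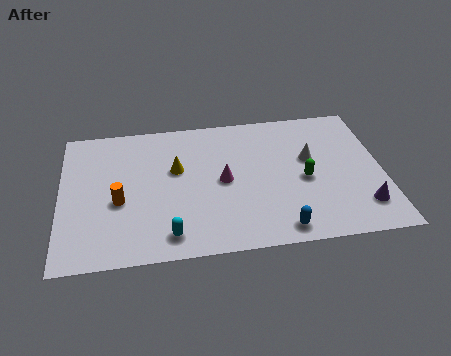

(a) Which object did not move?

the orange cylinder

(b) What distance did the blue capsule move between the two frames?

1.9

The blue capsule was near (9.2, 2.9) before and (9.3, 1.0) after, so it travelled √(0.1² + 1.9²) ≈ 1.9 units.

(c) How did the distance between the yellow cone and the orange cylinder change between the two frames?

+1.8

They were about 1.2 units apart before and 3.0 after — 1.8 units further apart.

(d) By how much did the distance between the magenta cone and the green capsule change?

-0.3

They were about 3.8 units apart before and 3.5 after — 0.3 units closer together.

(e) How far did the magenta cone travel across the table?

3.1

From (4.2, 5.6) to (7.0, 4.3), the magenta cone covered √(2.8² + 1.3²) ≈ 3.1 units.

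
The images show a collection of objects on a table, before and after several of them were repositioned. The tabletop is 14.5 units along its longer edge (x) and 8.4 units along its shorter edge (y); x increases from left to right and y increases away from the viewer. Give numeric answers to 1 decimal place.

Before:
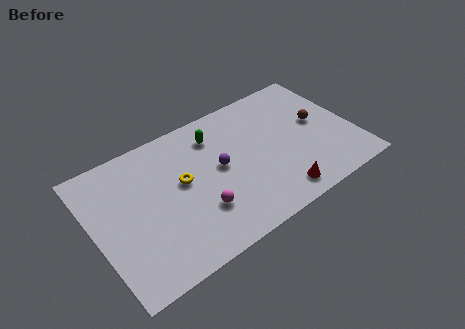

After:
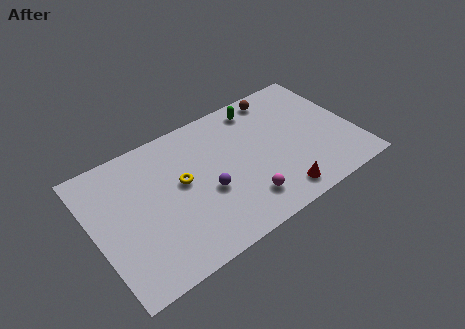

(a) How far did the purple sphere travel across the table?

1.4

The purple sphere was near (7.0, 4.5) before and (6.1, 3.4) after, so it travelled √(0.9² + 1.1²) ≈ 1.4 units.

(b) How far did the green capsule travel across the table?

2.7

The green capsule was near (7.1, 6.6) before and (9.7, 7.2) after, so it travelled √(2.6² + 0.6²) ≈ 2.7 units.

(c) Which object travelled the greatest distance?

the brown sphere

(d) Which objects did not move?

the red cone and the yellow torus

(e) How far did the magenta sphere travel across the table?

2.5

The magenta sphere moved from about (5.5, 2.5) to (7.9, 1.8), a distance of √(2.4² + 0.7²) ≈ 2.5.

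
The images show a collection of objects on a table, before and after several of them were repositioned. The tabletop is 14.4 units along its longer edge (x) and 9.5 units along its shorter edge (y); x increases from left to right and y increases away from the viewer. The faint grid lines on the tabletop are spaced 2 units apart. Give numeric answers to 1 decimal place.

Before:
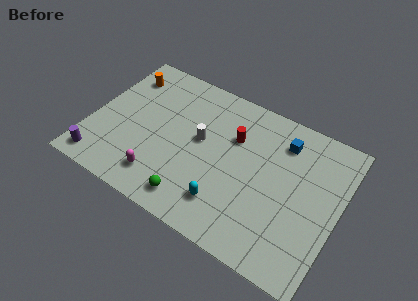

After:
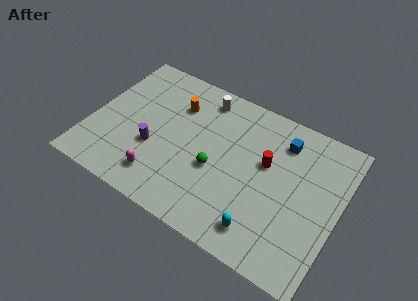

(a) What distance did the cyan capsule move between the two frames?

2.3

The cyan capsule was near (8.3, 2.1) before and (10.5, 1.6) after, so it travelled √(2.2² + 0.5²) ≈ 2.3 units.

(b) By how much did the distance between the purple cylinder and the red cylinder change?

-2.1

Before: roughly 8.8 units apart; after: 6.7. That's 2.1 units closer together.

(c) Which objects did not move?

the magenta capsule and the blue cube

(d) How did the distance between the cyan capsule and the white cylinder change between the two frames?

+4.1

Before: roughly 3.8 units apart; after: 7.9. That's 4.1 units further apart.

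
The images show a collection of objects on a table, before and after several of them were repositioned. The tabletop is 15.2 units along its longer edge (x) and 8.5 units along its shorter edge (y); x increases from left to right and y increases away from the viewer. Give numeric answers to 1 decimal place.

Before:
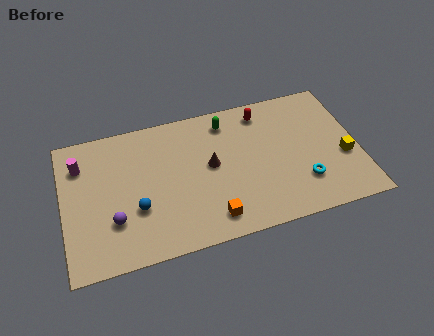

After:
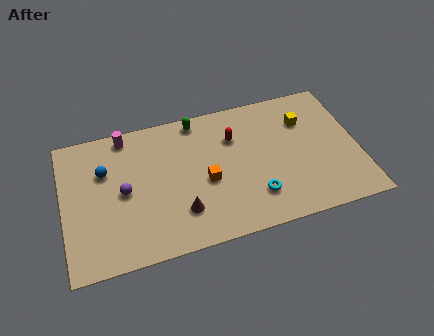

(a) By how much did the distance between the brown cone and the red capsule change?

+0.9

Before: roughly 3.9 units apart; after: 4.8. That's 0.9 units further apart.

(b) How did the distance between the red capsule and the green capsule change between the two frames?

+0.5

They were about 1.9 units apart before and 2.4 after — 0.5 units further apart.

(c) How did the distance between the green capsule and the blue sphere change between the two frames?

-1.1

They were about 6.4 units apart before and 5.3 after — 1.1 units closer together.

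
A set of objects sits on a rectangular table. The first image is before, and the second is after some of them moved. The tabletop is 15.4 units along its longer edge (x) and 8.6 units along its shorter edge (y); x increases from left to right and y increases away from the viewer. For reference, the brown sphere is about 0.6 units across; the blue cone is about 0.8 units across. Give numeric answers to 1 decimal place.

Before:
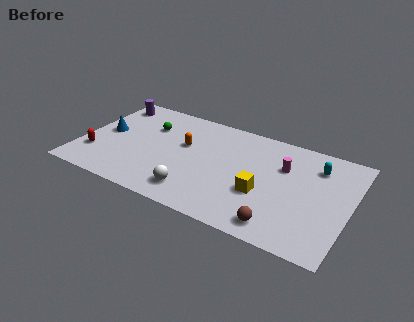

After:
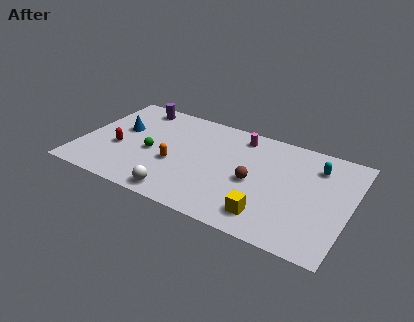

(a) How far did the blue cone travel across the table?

1.0

From (1.3, 4.5) to (2.1, 5.1), the blue cone covered √(0.8² + 0.6²) ≈ 1.0 units.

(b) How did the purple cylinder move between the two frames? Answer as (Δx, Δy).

(1.5, 0.3)

The purple cylinder was at about (1.1, 7.2) and moved to about (2.6, 7.5).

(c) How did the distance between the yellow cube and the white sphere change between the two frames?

+1.0

The distance was about 4.0 in the first image and 5.0 in the second, so they moved 1.0 units further apart.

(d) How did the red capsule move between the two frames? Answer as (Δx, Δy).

(1.2, 1.0)

The red capsule was at about (1.0, 2.4) and moved to about (2.2, 3.4).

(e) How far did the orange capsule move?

1.8

The orange capsule was near (5.8, 5.2) before and (5.5, 3.4) after, so it travelled √(0.3² + 1.8²) ≈ 1.8 units.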